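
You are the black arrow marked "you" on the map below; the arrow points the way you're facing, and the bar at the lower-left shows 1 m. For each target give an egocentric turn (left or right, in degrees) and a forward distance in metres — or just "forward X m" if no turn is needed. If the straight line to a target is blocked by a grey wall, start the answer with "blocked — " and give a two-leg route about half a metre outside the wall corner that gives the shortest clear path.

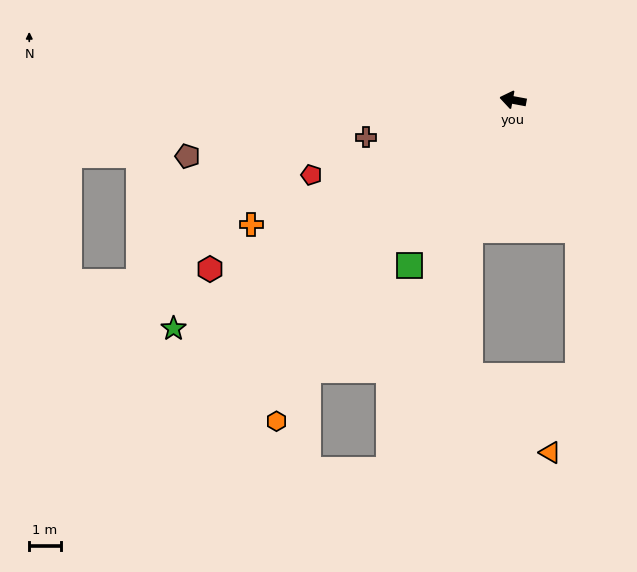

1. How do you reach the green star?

turn left 45°, forward 13.0 m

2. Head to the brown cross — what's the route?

turn left 25°, forward 4.8 m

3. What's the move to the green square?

turn left 68°, forward 6.2 m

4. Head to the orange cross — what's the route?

turn left 36°, forward 9.2 m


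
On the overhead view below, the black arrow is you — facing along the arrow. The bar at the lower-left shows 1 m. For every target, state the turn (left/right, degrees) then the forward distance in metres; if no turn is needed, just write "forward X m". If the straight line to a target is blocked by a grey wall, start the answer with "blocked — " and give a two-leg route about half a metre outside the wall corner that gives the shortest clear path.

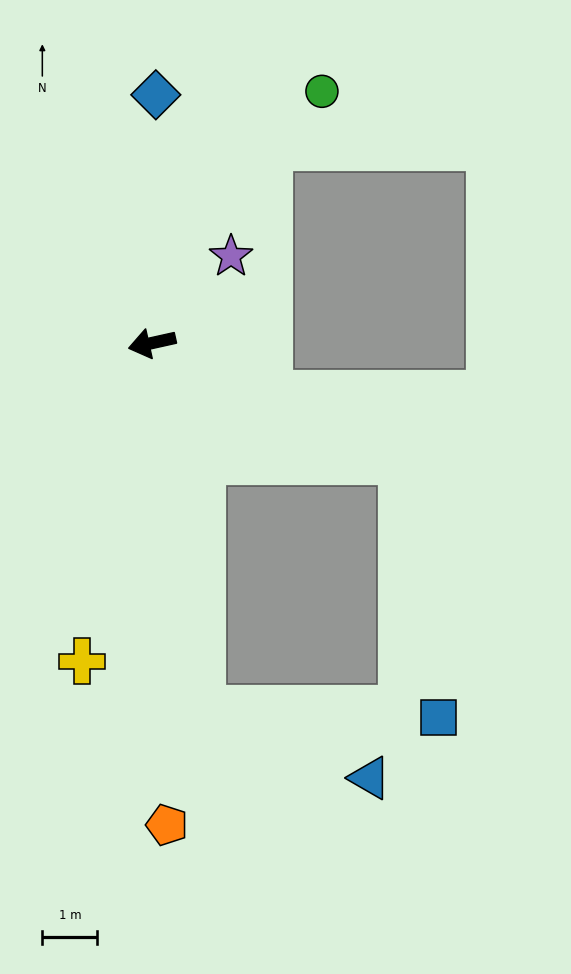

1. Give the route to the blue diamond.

turn right 103°, forward 4.5 m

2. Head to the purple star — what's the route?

turn right 145°, forward 2.1 m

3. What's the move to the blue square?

blocked — turn left 142°, forward 5.0 m, then turn right 56°, forward 4.7 m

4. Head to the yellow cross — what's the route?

turn left 65°, forward 5.9 m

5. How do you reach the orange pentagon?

turn left 79°, forward 8.8 m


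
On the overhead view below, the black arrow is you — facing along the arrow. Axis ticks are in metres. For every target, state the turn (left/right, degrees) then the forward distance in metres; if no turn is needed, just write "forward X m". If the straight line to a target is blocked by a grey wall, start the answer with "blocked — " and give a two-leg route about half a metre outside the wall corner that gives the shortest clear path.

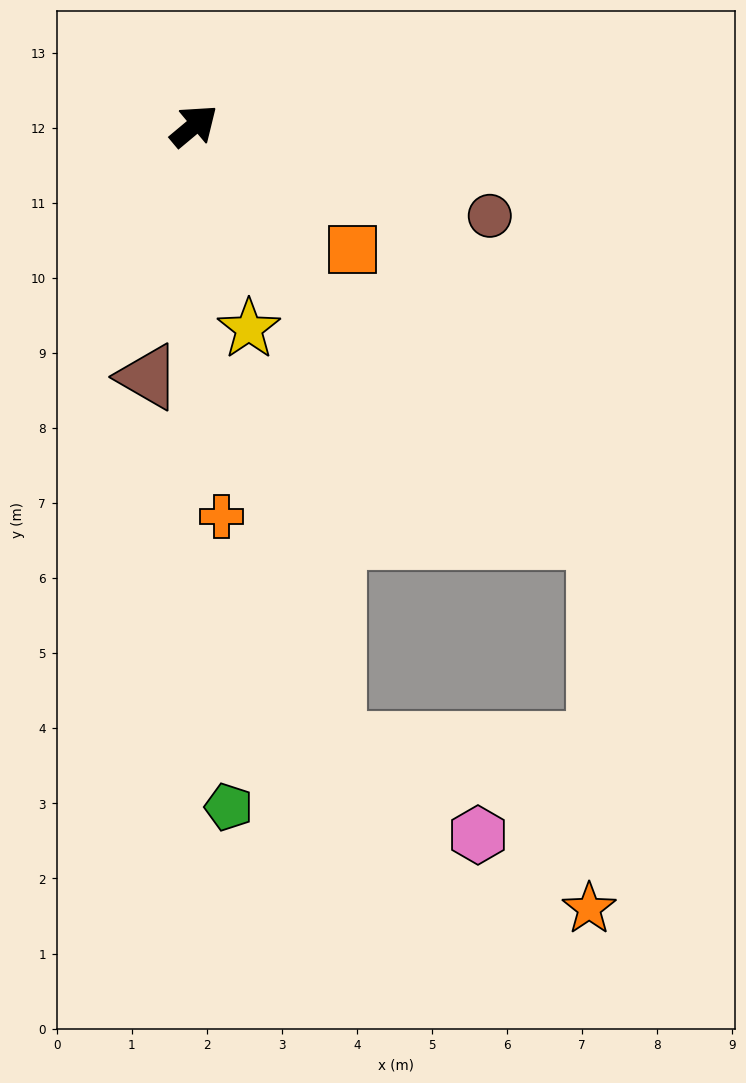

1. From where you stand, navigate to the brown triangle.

turn right 140°, forward 3.4 m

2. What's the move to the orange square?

turn right 78°, forward 2.7 m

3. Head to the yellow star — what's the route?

turn right 115°, forward 2.8 m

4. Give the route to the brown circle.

turn right 57°, forward 4.1 m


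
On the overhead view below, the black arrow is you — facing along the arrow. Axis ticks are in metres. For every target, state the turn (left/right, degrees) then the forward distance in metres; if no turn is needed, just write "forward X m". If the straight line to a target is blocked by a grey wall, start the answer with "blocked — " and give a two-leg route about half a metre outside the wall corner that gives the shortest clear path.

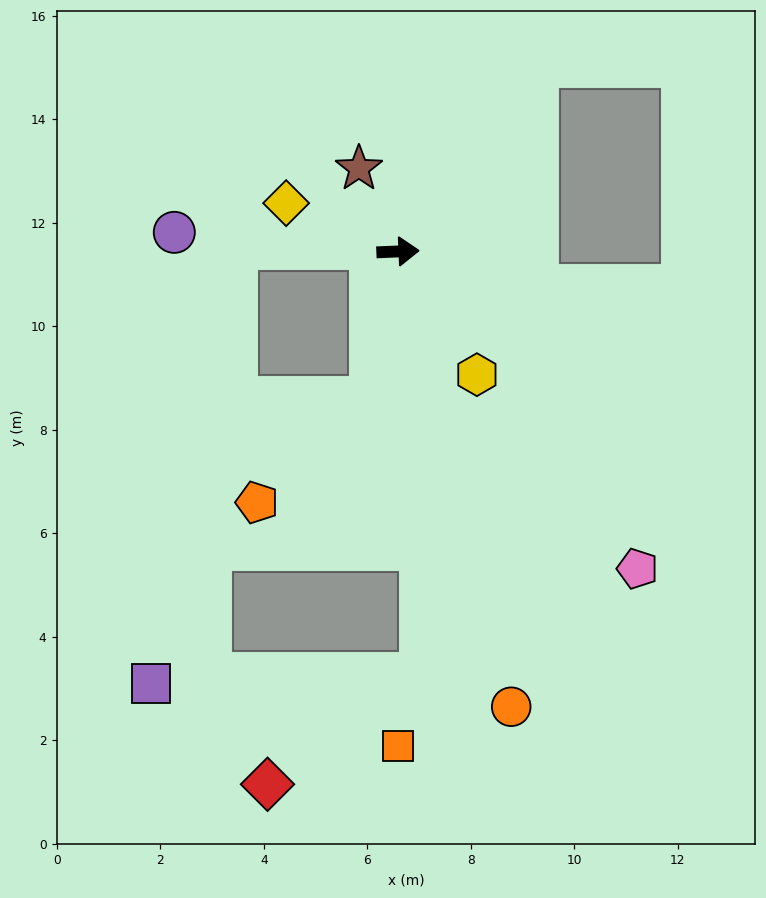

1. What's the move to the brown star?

turn left 113°, forward 1.8 m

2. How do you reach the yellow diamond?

turn left 154°, forward 2.4 m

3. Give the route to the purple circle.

turn left 173°, forward 4.3 m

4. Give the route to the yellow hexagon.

turn right 60°, forward 2.8 m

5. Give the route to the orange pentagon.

blocked — turn right 103°, forward 2.9 m, then turn right 37°, forward 3.0 m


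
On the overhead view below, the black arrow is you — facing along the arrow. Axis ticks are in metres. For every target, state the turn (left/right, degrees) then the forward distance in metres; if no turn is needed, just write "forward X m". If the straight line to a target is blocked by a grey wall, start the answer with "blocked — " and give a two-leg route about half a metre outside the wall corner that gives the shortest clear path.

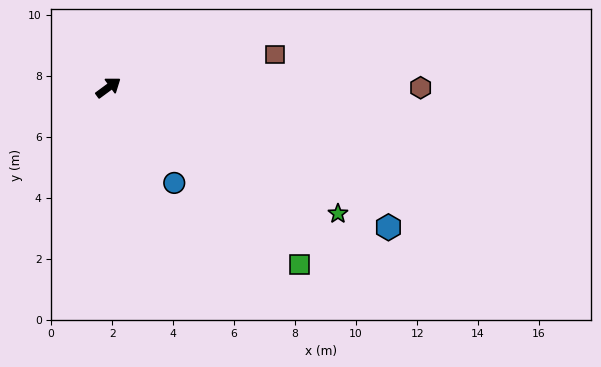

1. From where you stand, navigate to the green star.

turn right 65°, forward 8.6 m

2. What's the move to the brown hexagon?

turn right 36°, forward 10.2 m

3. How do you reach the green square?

turn right 79°, forward 8.5 m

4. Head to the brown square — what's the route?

turn right 25°, forward 5.6 m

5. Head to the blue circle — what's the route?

turn right 92°, forward 3.8 m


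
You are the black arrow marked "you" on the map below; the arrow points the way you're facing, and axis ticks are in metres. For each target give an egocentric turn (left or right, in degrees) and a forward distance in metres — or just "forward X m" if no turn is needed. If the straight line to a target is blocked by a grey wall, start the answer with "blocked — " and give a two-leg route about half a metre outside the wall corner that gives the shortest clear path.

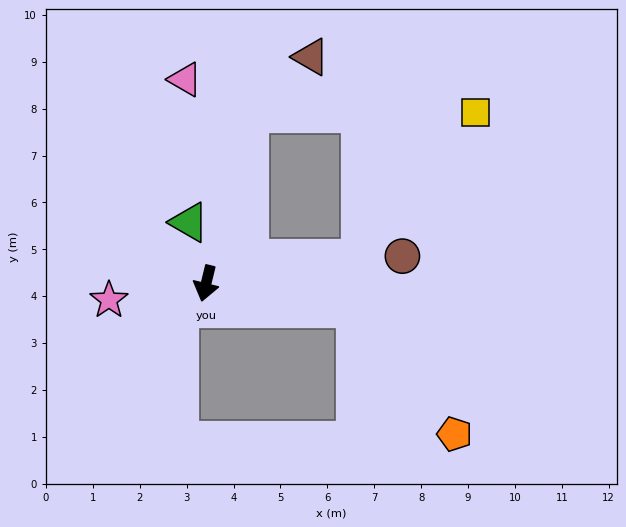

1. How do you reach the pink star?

turn right 67°, forward 2.1 m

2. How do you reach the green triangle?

turn right 151°, forward 1.4 m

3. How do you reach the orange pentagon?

blocked — turn left 94°, forward 3.2 m, then turn right 42°, forward 3.4 m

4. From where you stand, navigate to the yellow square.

blocked — turn left 113°, forward 3.3 m, then turn left 43°, forward 4.0 m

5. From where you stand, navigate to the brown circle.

turn left 112°, forward 4.2 m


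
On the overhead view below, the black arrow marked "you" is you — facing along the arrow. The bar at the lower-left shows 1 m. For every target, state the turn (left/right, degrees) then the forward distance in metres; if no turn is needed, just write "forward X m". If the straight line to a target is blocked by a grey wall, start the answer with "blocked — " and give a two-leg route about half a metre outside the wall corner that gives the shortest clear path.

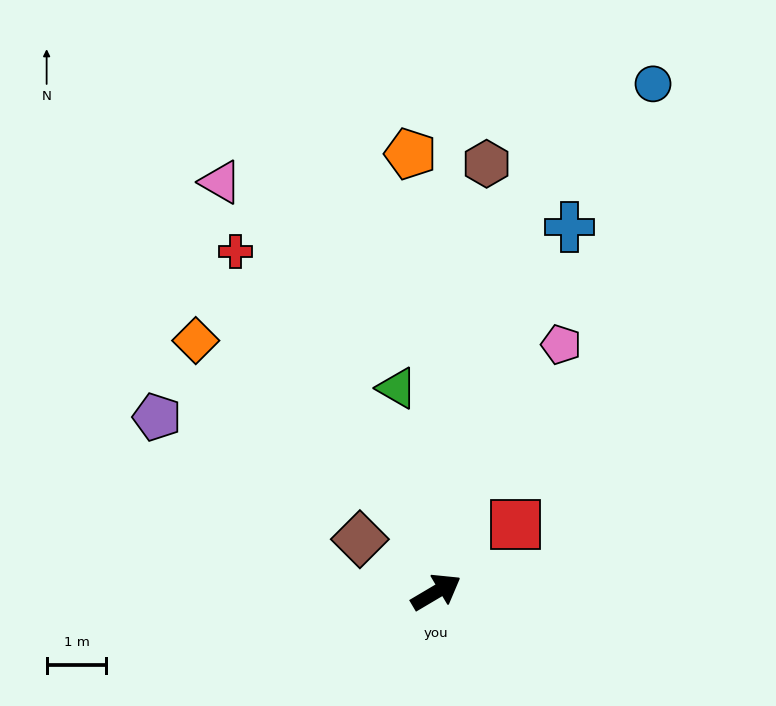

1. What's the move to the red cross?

turn left 90°, forward 6.6 m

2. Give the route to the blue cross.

turn left 39°, forward 6.5 m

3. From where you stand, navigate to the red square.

turn left 10°, forward 1.7 m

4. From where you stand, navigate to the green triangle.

turn left 70°, forward 3.5 m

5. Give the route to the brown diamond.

turn left 115°, forward 1.5 m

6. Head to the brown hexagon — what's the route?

turn left 53°, forward 7.2 m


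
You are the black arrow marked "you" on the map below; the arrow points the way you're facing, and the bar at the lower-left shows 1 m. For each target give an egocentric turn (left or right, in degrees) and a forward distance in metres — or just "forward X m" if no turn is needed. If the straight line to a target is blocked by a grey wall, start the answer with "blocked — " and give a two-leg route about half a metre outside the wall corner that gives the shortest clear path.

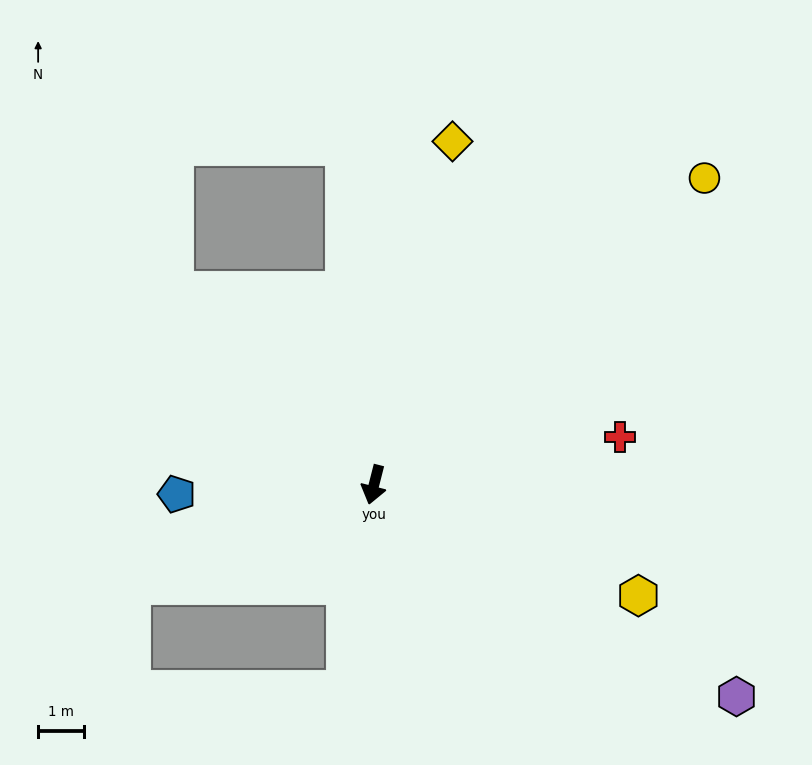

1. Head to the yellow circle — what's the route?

turn left 147°, forward 9.9 m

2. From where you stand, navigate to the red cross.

turn left 115°, forward 5.5 m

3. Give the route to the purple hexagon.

turn left 74°, forward 9.2 m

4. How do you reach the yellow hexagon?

turn left 82°, forward 6.3 m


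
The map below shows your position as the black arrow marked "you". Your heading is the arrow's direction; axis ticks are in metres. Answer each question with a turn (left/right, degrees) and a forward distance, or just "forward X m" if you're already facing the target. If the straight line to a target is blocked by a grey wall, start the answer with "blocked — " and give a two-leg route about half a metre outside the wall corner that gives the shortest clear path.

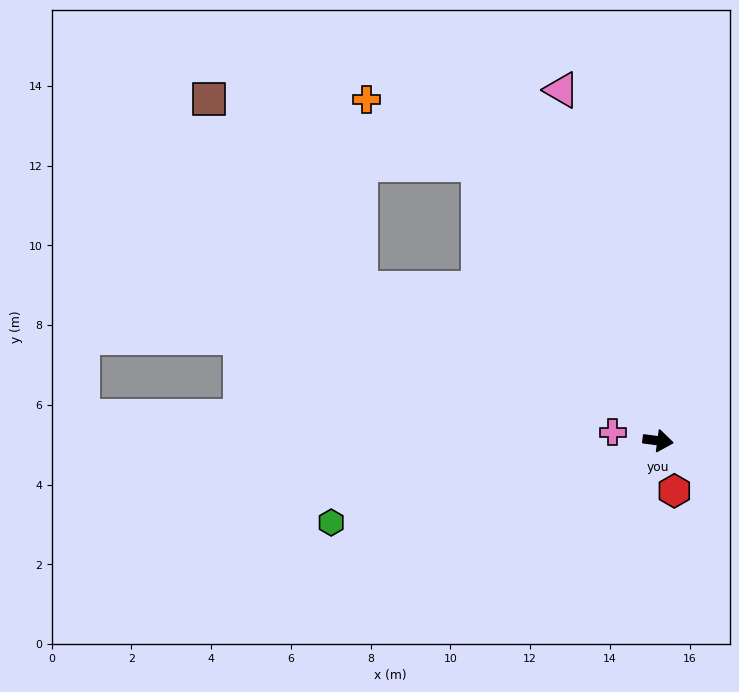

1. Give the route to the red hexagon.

turn right 64°, forward 1.3 m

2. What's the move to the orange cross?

blocked — turn left 131°, forward 8.3 m, then turn left 26°, forward 3.2 m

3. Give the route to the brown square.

blocked — turn left 131°, forward 8.3 m, then turn left 43°, forward 7.0 m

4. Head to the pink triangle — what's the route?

turn left 113°, forward 9.1 m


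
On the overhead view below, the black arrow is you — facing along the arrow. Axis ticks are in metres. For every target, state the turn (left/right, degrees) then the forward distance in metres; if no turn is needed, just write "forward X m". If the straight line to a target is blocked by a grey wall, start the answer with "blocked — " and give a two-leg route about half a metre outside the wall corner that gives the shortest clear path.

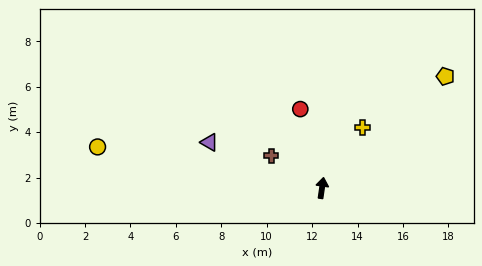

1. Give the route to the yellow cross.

turn right 26°, forward 3.2 m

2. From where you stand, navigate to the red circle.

turn left 24°, forward 3.6 m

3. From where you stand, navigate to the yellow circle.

turn left 88°, forward 10.0 m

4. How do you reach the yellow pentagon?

turn right 40°, forward 7.3 m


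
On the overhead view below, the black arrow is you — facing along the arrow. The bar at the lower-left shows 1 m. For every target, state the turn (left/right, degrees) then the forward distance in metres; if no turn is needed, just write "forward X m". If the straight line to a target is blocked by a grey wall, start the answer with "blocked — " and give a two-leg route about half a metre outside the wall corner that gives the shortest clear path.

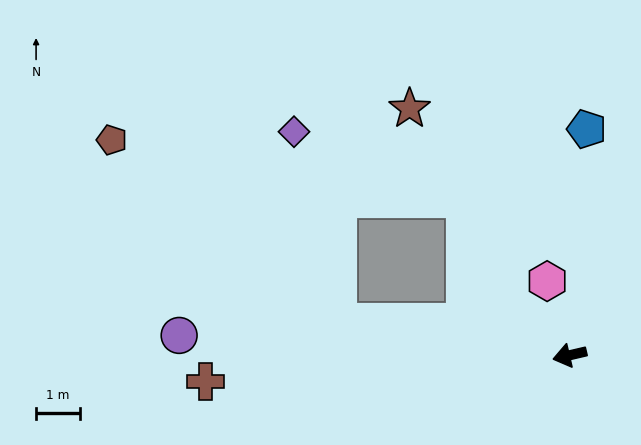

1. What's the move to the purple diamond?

blocked — turn right 21°, forward 5.3 m, then turn right 69°, forward 4.4 m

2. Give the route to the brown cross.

turn right 9°, forward 8.3 m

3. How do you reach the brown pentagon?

blocked — turn right 21°, forward 5.3 m, then turn right 31°, forward 6.6 m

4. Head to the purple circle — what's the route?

turn right 16°, forward 8.9 m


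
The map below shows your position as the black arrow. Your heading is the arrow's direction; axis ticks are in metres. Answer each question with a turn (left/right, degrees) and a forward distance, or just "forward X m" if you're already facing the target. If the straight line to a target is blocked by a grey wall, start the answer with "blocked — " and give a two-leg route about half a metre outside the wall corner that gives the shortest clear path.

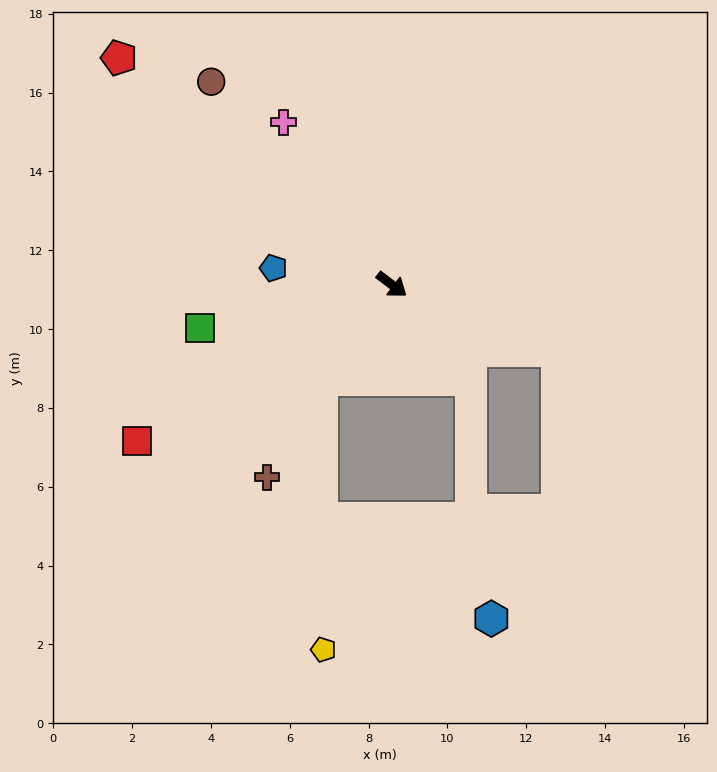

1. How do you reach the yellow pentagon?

blocked — turn right 90°, forward 3.0 m, then turn left 37°, forward 6.9 m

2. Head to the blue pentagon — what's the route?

turn right 151°, forward 3.0 m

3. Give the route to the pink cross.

turn left 161°, forward 5.0 m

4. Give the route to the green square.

turn right 130°, forward 5.0 m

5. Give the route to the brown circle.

turn left 169°, forward 6.9 m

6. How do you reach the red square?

turn right 111°, forward 7.6 m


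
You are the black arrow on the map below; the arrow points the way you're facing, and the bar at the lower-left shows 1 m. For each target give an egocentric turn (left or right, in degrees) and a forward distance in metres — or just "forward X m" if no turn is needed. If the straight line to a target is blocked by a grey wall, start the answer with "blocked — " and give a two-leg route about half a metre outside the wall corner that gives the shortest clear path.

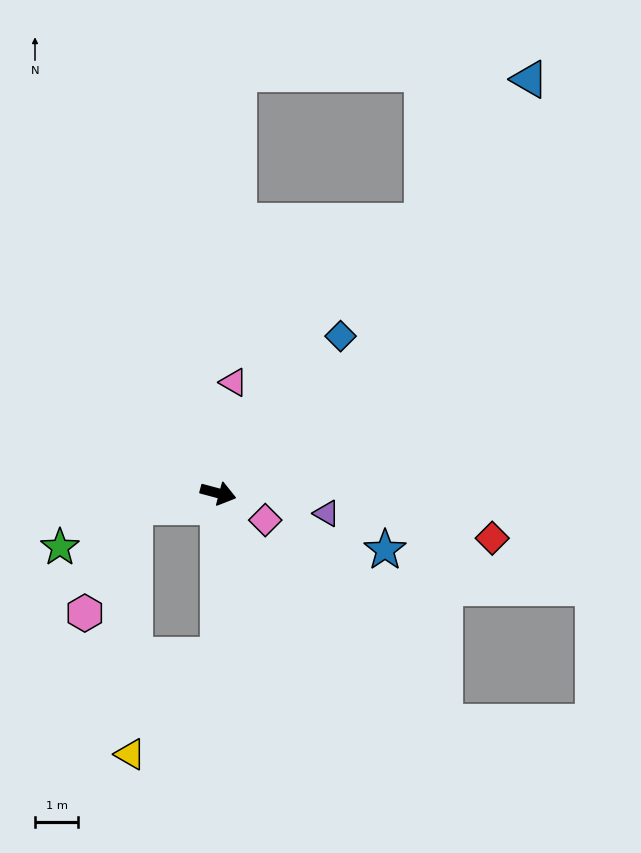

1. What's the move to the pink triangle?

turn left 97°, forward 2.6 m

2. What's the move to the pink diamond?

turn right 15°, forward 1.3 m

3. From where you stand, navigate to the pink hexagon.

blocked — turn right 156°, forward 2.0 m, then turn left 56°, forward 2.7 m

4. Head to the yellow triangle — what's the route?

blocked — turn right 75°, forward 3.8 m, then turn right 42°, forward 3.1 m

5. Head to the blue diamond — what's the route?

turn left 67°, forward 4.6 m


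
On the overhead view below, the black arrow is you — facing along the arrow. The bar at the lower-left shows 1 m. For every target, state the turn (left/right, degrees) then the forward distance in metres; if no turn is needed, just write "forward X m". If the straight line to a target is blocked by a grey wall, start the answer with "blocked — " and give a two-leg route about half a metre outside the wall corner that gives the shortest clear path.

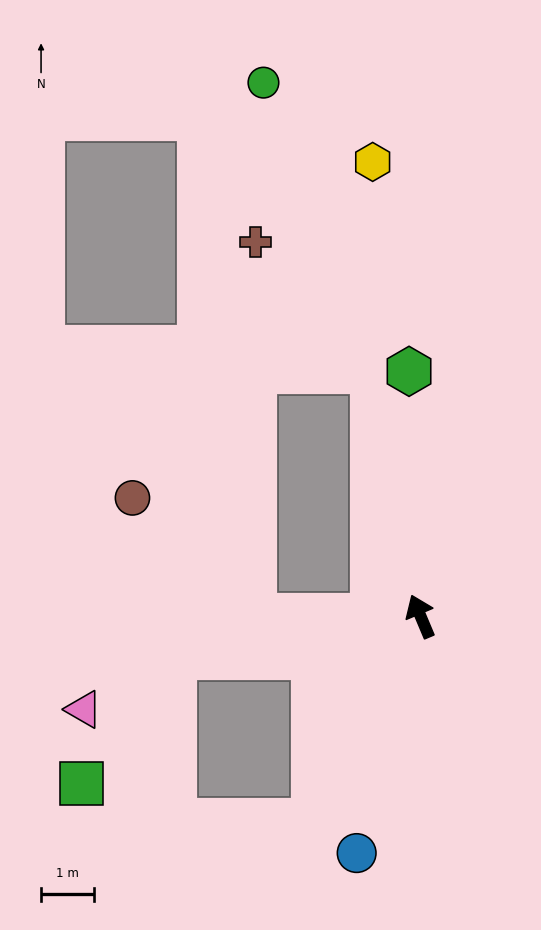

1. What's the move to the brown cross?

blocked — turn right 12°, forward 4.8 m, then turn left 32°, forward 3.3 m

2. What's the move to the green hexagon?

turn right 20°, forward 4.7 m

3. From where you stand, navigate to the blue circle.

turn left 142°, forward 4.7 m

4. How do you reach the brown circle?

blocked — turn left 67°, forward 3.2 m, then turn right 44°, forward 3.2 m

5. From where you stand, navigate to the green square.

blocked — turn left 77°, forward 4.7 m, then turn left 44°, forward 3.0 m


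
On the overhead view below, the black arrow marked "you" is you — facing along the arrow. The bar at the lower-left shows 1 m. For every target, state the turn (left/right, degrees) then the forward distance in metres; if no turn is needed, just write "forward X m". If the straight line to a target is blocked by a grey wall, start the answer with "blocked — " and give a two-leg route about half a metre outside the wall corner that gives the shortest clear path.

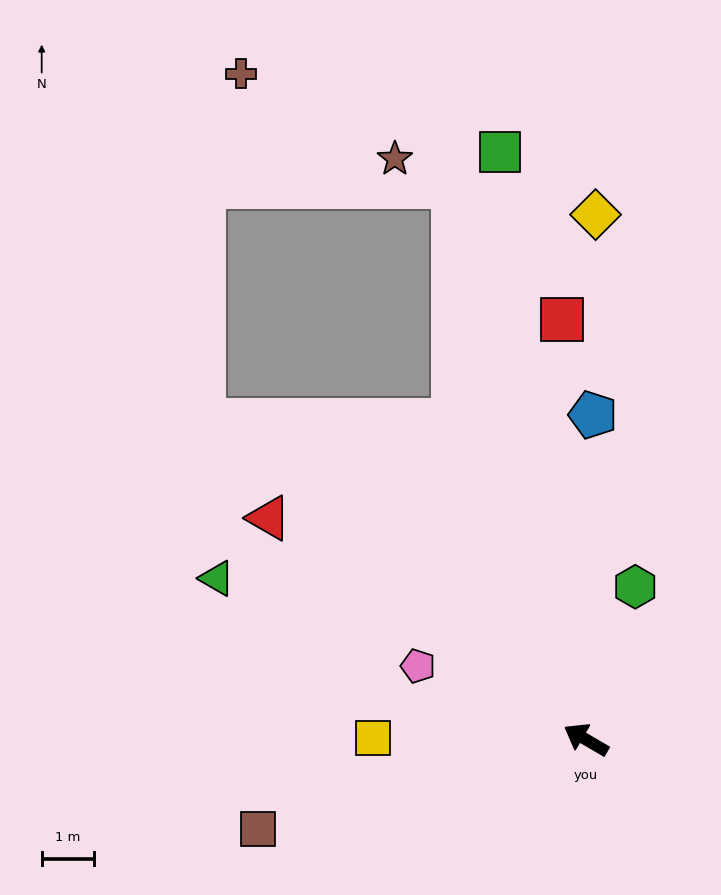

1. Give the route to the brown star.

blocked — turn right 46°, forward 10.9 m, then turn left 51°, forward 1.2 m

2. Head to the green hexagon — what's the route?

turn right 78°, forward 3.1 m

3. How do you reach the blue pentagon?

turn right 61°, forward 6.2 m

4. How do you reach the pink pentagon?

turn left 7°, forward 3.5 m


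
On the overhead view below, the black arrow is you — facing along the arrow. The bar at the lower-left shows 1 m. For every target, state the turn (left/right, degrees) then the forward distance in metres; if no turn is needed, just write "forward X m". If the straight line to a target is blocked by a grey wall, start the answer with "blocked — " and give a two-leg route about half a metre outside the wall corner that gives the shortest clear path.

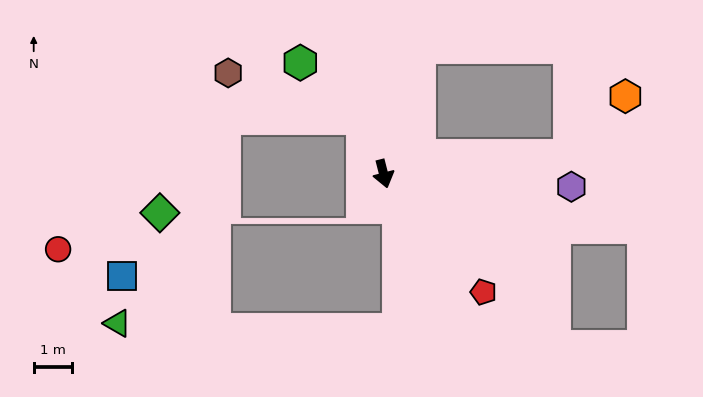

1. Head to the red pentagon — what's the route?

turn left 26°, forward 4.0 m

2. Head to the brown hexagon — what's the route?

blocked — turn right 174°, forward 1.5 m, then turn left 51°, forward 3.7 m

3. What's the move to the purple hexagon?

turn left 72°, forward 4.9 m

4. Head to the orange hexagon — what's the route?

blocked — turn left 81°, forward 4.9 m, then turn left 41°, forward 2.1 m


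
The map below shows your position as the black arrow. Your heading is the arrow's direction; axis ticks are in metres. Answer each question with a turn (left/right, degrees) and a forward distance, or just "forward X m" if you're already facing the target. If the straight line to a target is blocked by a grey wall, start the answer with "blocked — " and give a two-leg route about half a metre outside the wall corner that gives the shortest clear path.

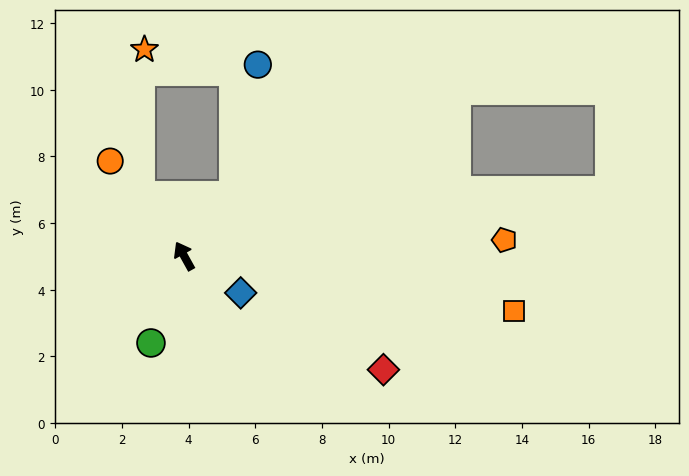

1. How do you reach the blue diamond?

turn right 152°, forward 2.0 m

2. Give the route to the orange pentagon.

turn right 116°, forward 9.6 m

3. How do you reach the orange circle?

turn left 9°, forward 3.6 m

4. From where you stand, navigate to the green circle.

turn left 130°, forward 2.8 m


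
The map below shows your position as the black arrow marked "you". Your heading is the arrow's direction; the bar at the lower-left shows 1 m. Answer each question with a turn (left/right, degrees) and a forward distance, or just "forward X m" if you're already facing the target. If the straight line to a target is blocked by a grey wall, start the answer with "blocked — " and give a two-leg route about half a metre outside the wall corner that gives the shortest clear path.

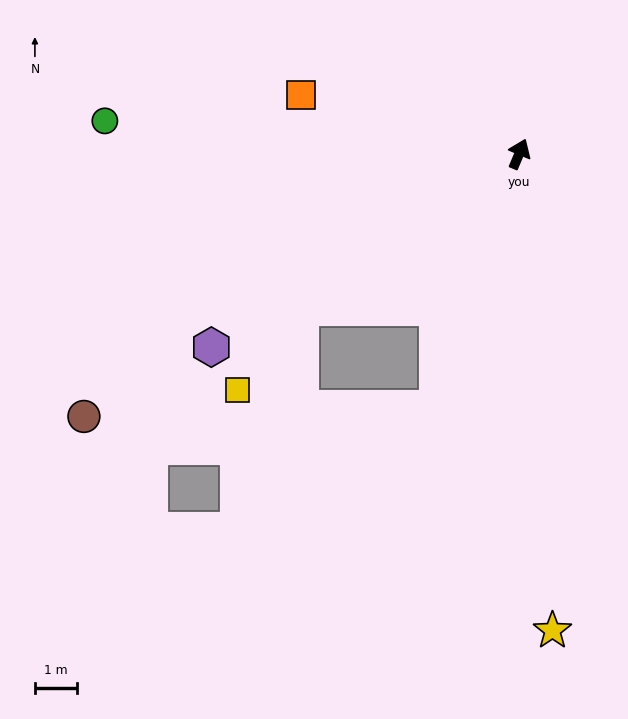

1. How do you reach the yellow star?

turn right 153°, forward 11.4 m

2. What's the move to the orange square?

turn left 98°, forward 5.4 m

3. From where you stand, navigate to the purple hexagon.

turn left 145°, forward 8.7 m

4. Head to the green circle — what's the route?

turn left 108°, forward 9.9 m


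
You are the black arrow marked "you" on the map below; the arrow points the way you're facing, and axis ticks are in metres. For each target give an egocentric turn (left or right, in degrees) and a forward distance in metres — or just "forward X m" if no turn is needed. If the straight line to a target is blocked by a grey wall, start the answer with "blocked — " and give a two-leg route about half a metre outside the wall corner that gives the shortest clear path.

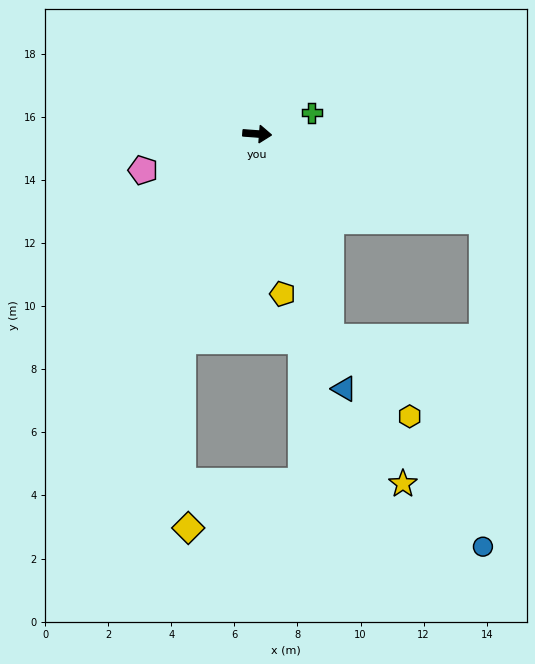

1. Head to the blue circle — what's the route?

blocked — turn right 66°, forward 6.8 m, then turn left 16°, forward 8.2 m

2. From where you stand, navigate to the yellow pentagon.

turn right 77°, forward 5.1 m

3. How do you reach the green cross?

turn left 26°, forward 1.9 m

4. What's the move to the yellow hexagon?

blocked — turn right 66°, forward 6.8 m, then turn left 25°, forward 3.5 m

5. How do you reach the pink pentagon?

turn right 158°, forward 3.8 m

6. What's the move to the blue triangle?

turn right 67°, forward 8.5 m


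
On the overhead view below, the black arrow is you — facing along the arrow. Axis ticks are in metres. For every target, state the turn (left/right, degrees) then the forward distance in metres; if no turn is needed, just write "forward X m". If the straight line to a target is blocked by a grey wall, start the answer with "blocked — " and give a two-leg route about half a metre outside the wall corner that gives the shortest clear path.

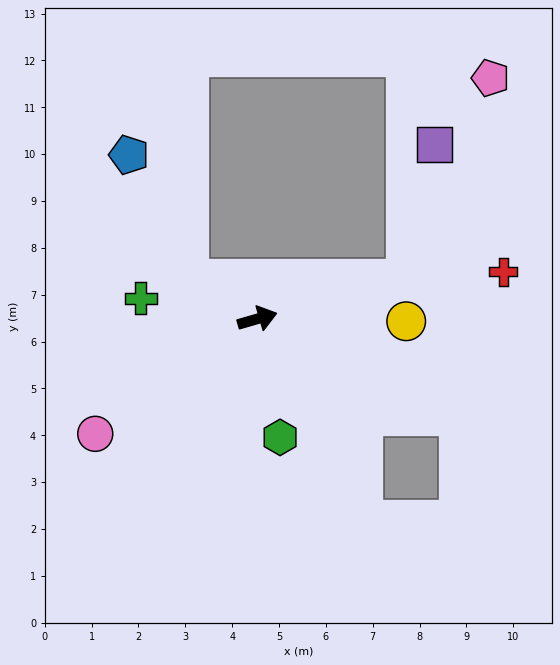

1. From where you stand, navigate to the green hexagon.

turn right 95°, forward 2.6 m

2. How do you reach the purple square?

blocked — forward 3.3 m, then turn left 62°, forward 2.9 m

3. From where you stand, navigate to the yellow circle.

turn right 17°, forward 3.2 m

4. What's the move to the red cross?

turn right 5°, forward 5.3 m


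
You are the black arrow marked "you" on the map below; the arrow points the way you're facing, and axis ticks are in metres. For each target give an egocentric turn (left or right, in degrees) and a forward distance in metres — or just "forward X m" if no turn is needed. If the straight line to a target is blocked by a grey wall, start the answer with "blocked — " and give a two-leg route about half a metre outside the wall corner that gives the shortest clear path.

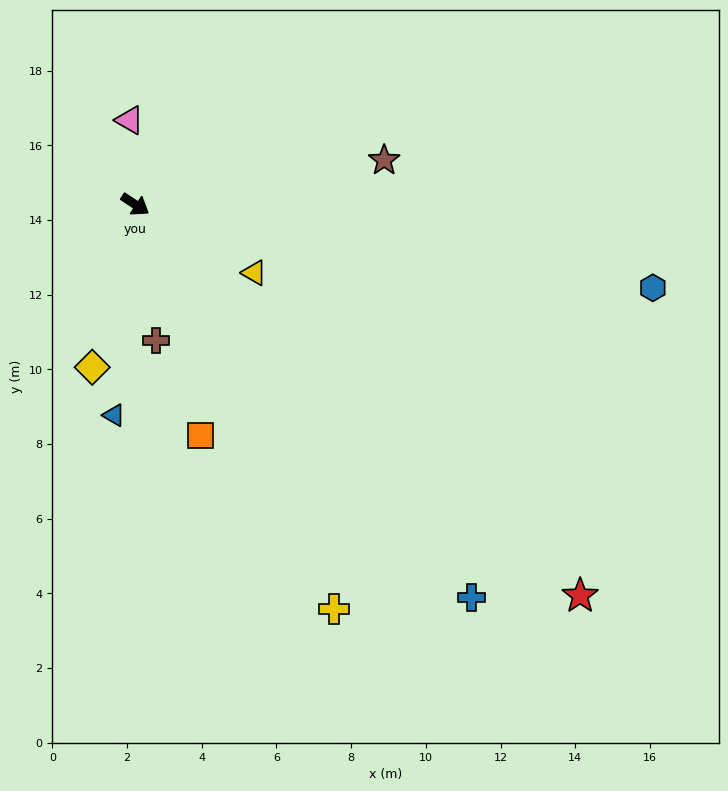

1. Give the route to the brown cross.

turn right 48°, forward 3.7 m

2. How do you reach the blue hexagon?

turn left 24°, forward 14.0 m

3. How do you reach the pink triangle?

turn left 127°, forward 2.3 m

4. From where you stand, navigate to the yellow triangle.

turn left 4°, forward 3.7 m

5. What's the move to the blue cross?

turn right 16°, forward 13.8 m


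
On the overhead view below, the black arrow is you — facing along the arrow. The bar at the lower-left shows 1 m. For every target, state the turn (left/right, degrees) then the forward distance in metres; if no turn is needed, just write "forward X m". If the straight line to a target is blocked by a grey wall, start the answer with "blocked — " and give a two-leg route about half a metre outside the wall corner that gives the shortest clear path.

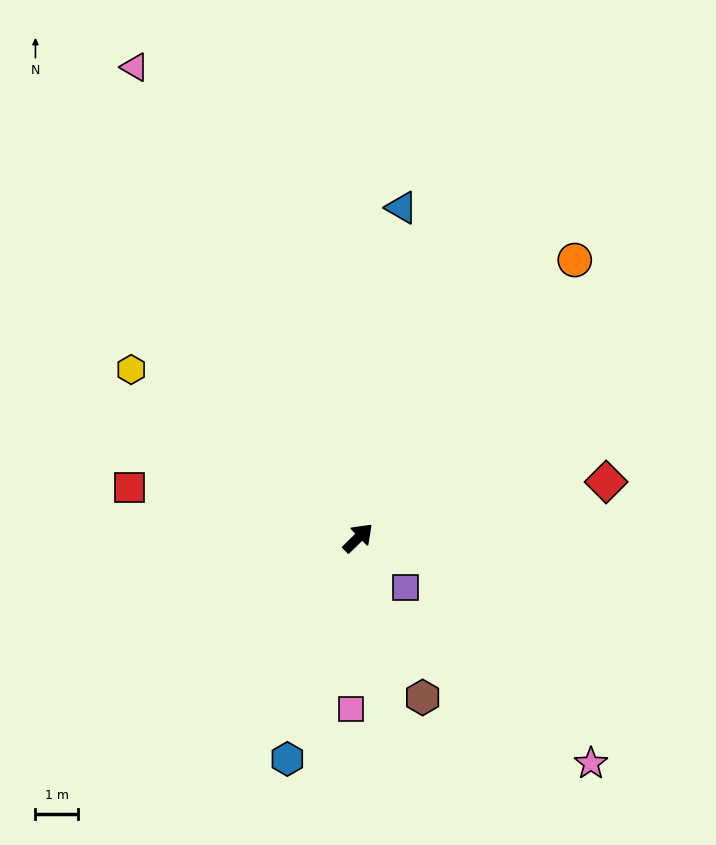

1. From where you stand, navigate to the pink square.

turn right 137°, forward 4.0 m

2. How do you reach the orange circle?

turn left 8°, forward 8.3 m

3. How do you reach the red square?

turn left 123°, forward 5.5 m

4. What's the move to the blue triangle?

turn left 38°, forward 7.8 m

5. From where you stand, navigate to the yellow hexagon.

turn left 99°, forward 6.7 m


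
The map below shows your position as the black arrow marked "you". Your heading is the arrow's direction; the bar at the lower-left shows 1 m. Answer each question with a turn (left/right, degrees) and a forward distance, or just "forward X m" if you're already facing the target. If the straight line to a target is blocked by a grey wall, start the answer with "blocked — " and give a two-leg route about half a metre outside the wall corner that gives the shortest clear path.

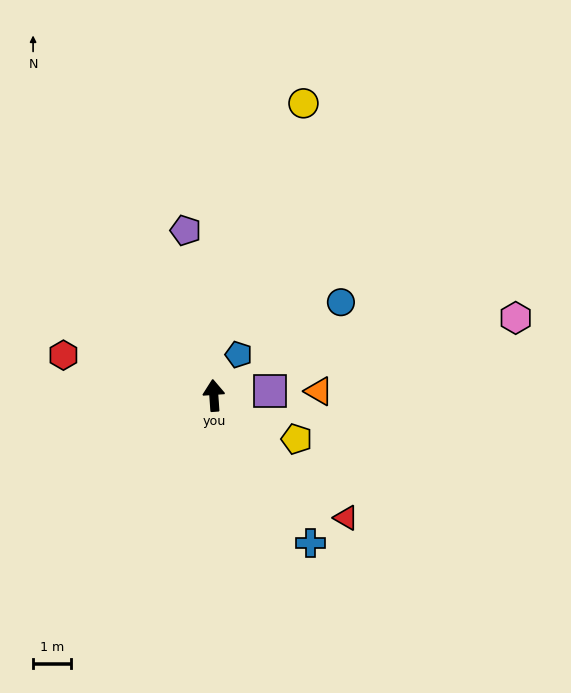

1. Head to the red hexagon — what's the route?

turn left 71°, forward 4.1 m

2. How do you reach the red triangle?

turn right 137°, forward 4.7 m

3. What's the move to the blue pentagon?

turn right 35°, forward 1.2 m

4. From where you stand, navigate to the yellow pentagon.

turn right 122°, forward 2.4 m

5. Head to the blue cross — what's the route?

turn right 151°, forward 4.6 m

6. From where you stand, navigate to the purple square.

turn right 90°, forward 1.5 m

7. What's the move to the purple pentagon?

turn left 6°, forward 4.4 m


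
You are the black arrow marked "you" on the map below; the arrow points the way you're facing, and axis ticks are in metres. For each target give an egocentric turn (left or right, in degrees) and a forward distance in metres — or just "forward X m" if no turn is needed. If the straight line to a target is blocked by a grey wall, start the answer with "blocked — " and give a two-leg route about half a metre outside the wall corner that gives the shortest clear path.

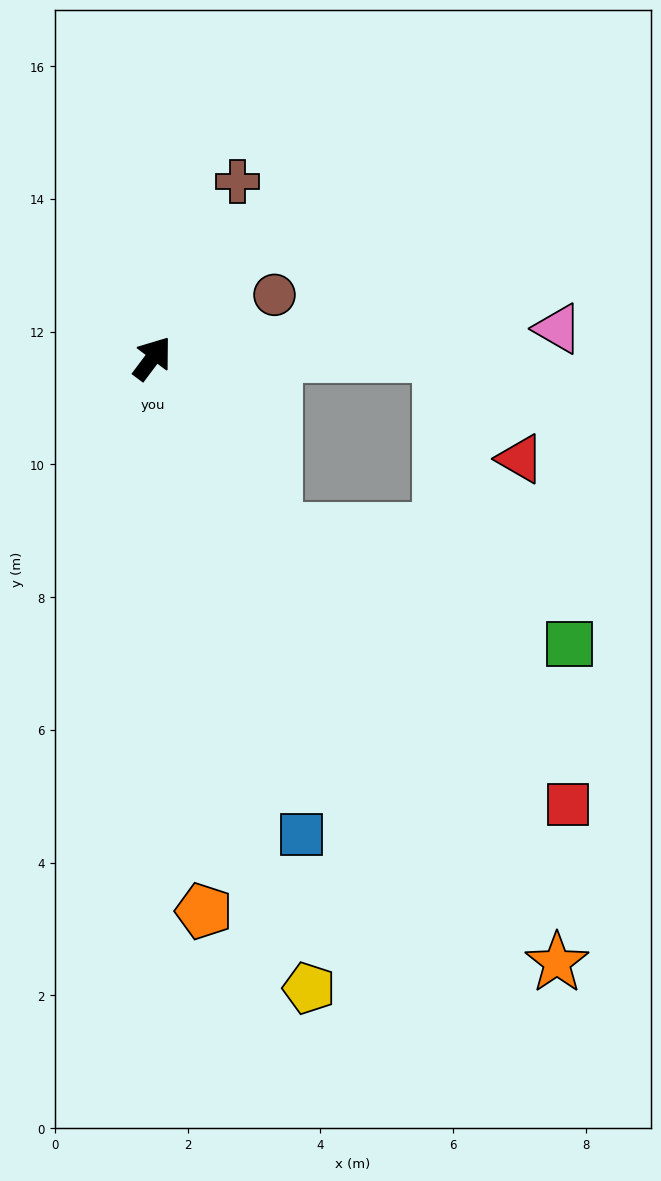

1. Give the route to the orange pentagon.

turn right 138°, forward 8.4 m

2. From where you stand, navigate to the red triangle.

blocked — turn right 52°, forward 4.3 m, then turn right 54°, forward 2.0 m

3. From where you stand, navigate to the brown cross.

turn left 11°, forward 3.0 m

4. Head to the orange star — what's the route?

turn right 109°, forward 11.0 m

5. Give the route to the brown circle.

turn right 26°, forward 2.1 m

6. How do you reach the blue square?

turn right 126°, forward 7.5 m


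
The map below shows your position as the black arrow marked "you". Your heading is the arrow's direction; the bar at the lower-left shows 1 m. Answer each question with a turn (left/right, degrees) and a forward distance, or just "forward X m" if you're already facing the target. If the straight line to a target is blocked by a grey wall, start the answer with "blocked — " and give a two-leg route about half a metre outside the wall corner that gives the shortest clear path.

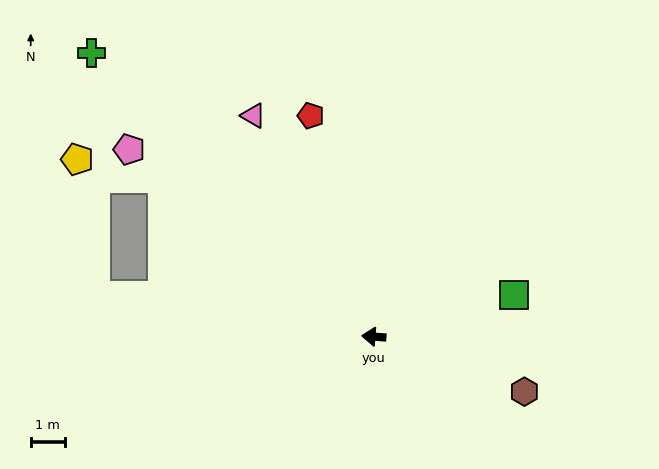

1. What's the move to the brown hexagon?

turn left 164°, forward 4.7 m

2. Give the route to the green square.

turn right 159°, forward 4.3 m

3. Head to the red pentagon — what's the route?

turn right 70°, forward 6.8 m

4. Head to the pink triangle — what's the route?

turn right 57°, forward 7.4 m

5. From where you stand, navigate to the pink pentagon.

turn right 33°, forward 9.1 m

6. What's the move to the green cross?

turn right 41°, forward 11.8 m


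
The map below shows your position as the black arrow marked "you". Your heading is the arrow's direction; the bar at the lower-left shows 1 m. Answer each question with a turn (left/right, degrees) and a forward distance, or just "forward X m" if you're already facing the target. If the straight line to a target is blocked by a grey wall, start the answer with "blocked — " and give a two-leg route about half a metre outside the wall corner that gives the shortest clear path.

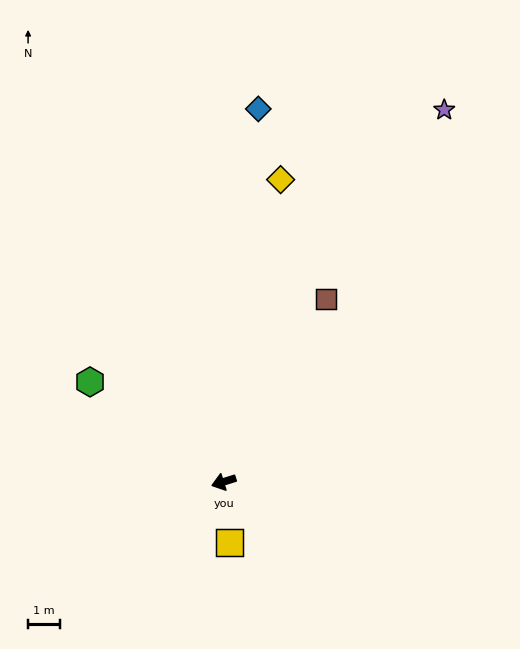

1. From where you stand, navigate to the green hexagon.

turn right 54°, forward 5.2 m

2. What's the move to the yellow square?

turn left 78°, forward 1.9 m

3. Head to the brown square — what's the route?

turn right 137°, forward 6.6 m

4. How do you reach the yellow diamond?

turn right 118°, forward 9.6 m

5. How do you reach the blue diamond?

turn right 113°, forward 11.8 m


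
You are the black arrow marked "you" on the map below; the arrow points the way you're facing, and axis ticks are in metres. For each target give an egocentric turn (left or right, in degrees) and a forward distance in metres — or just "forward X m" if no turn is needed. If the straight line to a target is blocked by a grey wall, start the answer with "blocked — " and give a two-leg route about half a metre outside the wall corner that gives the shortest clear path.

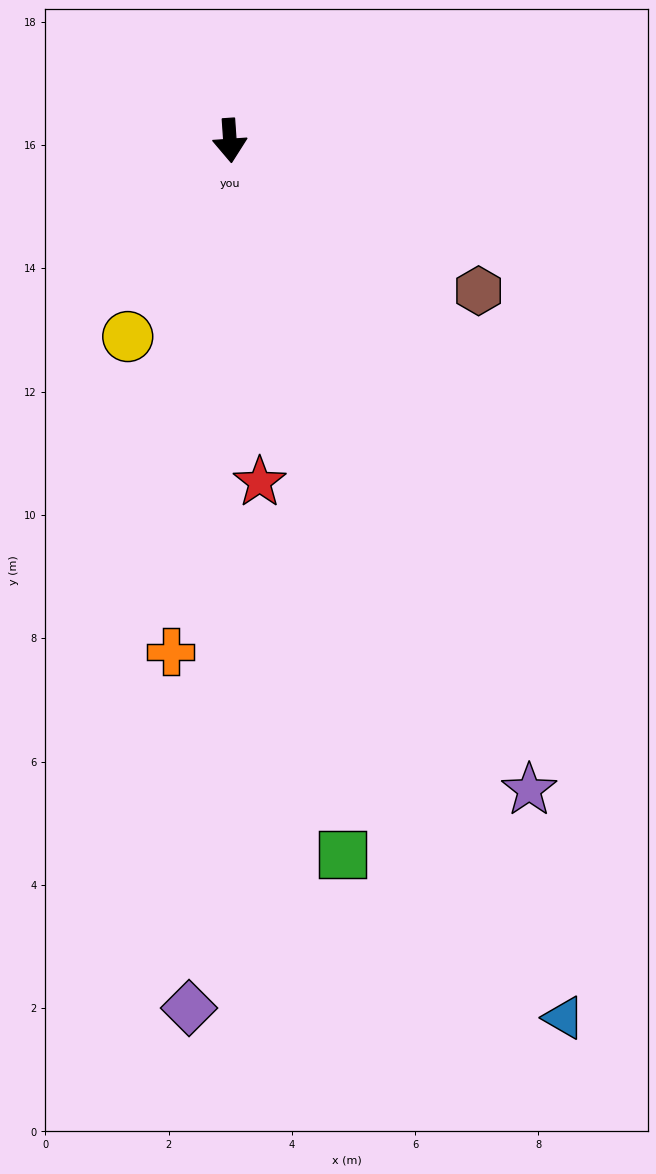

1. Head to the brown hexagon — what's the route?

turn left 55°, forward 4.7 m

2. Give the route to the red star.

forward 5.6 m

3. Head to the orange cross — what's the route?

turn right 11°, forward 8.4 m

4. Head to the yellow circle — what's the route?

turn right 31°, forward 3.6 m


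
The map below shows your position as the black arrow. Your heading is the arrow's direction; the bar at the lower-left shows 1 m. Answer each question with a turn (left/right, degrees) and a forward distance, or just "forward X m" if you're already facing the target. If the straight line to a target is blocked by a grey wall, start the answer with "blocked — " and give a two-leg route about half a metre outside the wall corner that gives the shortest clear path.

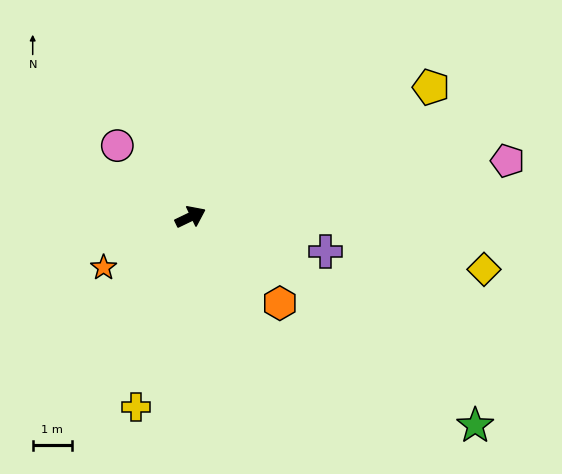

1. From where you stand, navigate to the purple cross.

turn right 40°, forward 3.5 m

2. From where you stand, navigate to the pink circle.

turn left 110°, forward 2.6 m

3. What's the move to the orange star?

turn right 175°, forward 2.6 m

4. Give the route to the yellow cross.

turn right 132°, forward 5.0 m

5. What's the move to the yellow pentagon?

turn left 3°, forward 6.9 m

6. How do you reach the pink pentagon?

turn right 16°, forward 8.2 m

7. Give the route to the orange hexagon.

turn right 70°, forward 3.2 m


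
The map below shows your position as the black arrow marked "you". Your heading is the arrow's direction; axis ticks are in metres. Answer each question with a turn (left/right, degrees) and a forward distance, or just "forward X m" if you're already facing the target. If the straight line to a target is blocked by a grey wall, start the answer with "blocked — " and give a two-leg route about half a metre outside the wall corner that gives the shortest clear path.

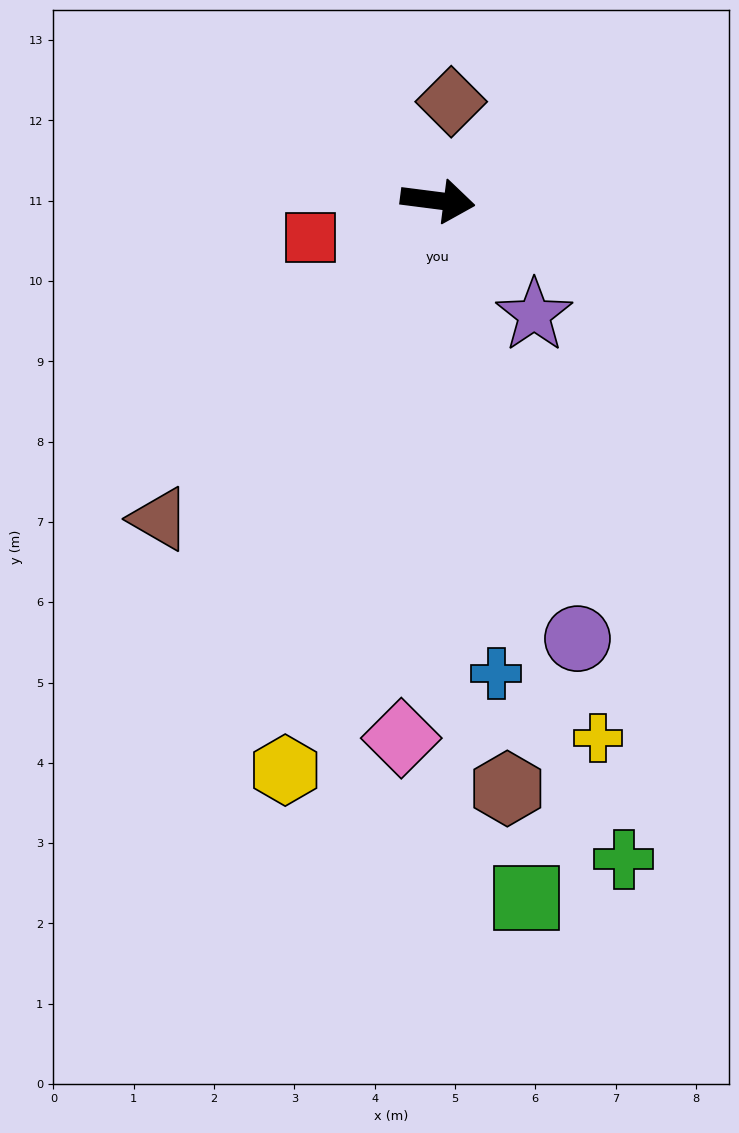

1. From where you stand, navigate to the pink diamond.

turn right 87°, forward 6.7 m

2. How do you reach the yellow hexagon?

turn right 98°, forward 7.3 m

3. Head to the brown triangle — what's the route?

turn right 124°, forward 5.3 m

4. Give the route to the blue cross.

turn right 76°, forward 5.9 m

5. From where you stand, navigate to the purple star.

turn right 43°, forward 1.9 m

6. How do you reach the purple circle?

turn right 65°, forward 5.7 m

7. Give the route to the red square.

turn right 157°, forward 1.7 m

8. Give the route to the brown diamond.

turn left 90°, forward 1.2 m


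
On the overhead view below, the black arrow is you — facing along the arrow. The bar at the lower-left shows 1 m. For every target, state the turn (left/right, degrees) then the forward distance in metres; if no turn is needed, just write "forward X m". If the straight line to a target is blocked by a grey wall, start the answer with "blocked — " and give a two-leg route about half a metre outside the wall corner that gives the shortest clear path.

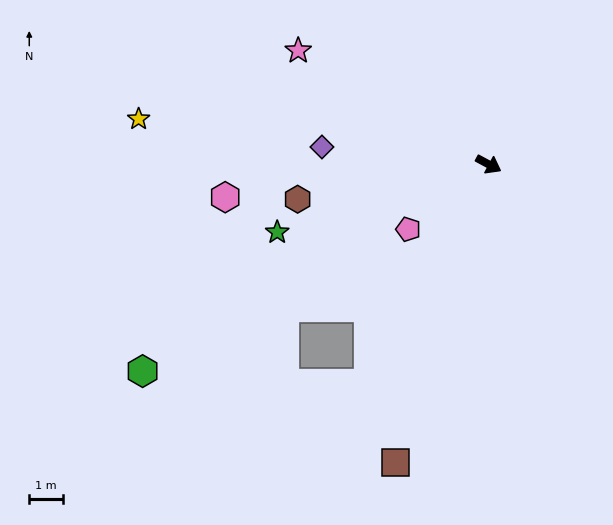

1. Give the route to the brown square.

turn right 79°, forward 9.3 m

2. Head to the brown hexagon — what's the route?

turn right 141°, forward 5.8 m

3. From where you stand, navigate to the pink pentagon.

turn right 113°, forward 3.1 m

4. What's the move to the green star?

turn right 134°, forward 6.6 m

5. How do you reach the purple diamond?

turn right 158°, forward 5.0 m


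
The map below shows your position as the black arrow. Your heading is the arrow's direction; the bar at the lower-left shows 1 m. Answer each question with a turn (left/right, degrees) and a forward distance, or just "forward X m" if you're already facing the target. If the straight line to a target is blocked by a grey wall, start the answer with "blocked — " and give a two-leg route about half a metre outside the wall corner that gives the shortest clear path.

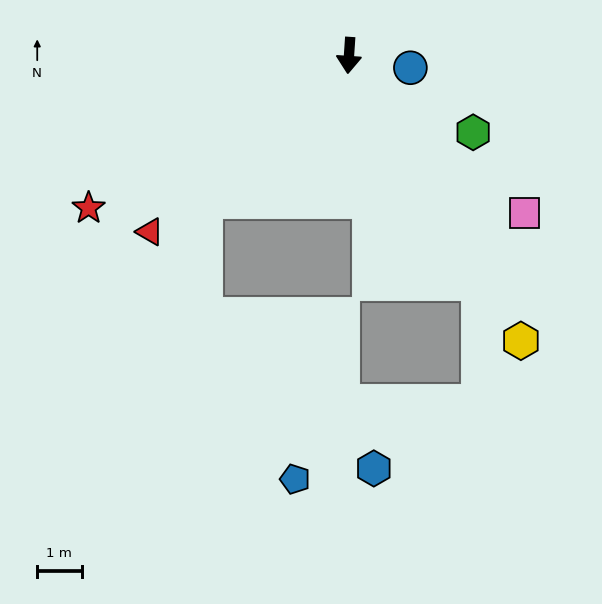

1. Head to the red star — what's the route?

turn right 56°, forward 6.8 m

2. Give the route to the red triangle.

turn right 45°, forward 6.0 m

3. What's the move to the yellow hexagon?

turn left 35°, forward 7.5 m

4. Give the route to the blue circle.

turn left 83°, forward 1.4 m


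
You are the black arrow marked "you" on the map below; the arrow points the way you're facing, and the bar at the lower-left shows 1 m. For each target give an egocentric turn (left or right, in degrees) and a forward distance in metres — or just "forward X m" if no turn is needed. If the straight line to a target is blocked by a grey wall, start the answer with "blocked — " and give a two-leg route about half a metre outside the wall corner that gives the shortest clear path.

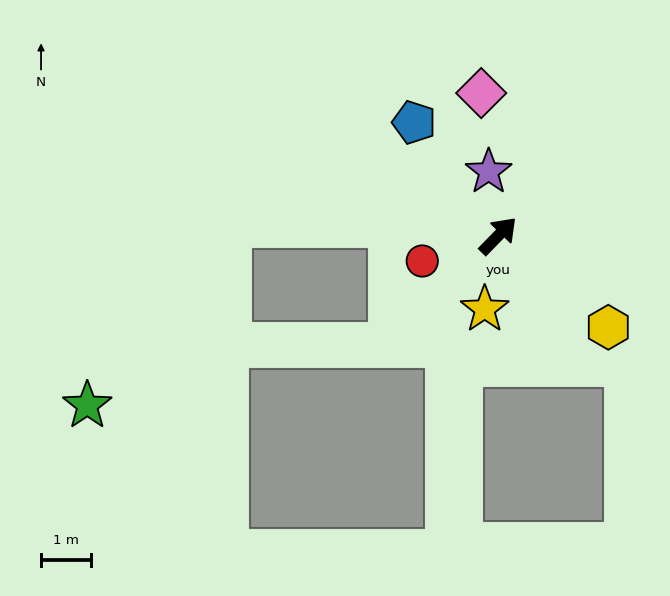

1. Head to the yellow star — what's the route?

turn right 146°, forward 1.5 m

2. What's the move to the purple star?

turn left 53°, forward 1.3 m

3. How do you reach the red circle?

turn left 153°, forward 1.6 m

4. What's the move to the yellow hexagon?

turn right 85°, forward 2.8 m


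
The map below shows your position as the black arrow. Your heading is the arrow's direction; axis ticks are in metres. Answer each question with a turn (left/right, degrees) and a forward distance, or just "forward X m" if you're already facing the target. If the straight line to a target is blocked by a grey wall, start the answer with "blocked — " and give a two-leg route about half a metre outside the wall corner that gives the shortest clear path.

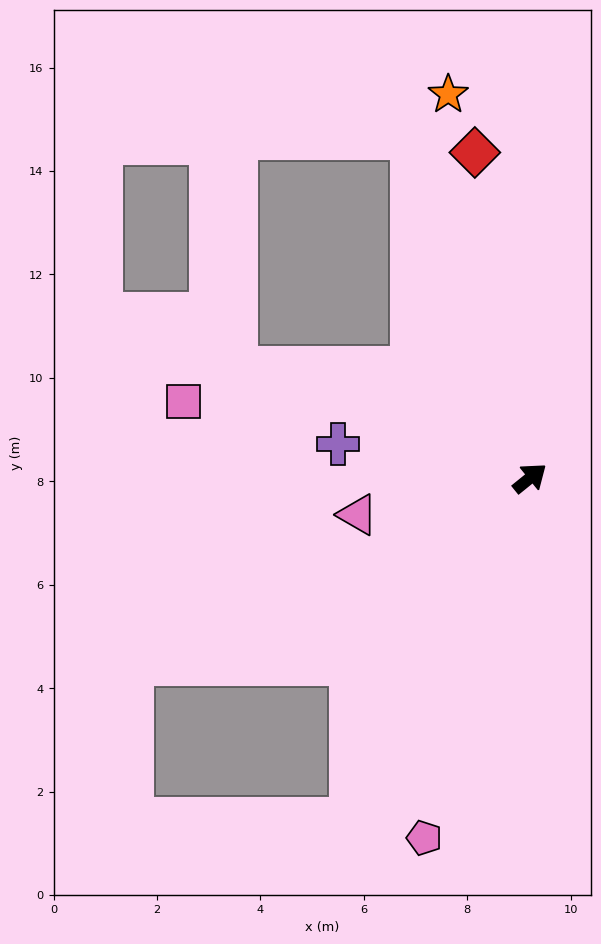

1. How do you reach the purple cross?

turn left 131°, forward 3.8 m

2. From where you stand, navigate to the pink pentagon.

turn right 145°, forward 7.3 m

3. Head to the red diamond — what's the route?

turn left 61°, forward 6.4 m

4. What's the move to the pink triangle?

turn left 153°, forward 3.4 m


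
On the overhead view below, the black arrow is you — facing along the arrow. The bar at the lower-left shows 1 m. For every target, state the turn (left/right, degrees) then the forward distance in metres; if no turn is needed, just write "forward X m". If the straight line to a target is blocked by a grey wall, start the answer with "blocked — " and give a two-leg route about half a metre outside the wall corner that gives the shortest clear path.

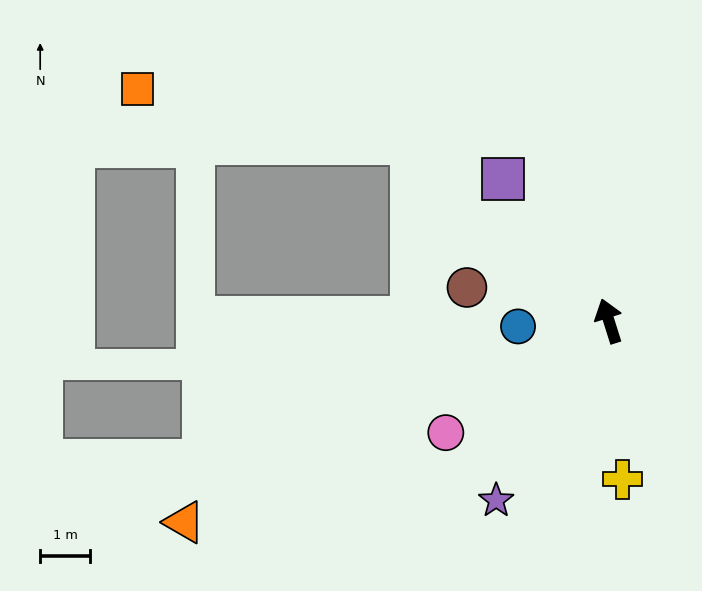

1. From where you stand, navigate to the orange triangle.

turn left 98°, forward 9.4 m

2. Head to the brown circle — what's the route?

turn left 59°, forward 2.9 m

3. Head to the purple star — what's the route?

turn left 130°, forward 4.2 m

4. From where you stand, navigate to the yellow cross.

turn left 167°, forward 3.2 m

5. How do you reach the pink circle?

turn left 107°, forward 4.0 m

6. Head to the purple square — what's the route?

turn left 19°, forward 3.5 m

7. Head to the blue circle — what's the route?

turn left 76°, forward 1.8 m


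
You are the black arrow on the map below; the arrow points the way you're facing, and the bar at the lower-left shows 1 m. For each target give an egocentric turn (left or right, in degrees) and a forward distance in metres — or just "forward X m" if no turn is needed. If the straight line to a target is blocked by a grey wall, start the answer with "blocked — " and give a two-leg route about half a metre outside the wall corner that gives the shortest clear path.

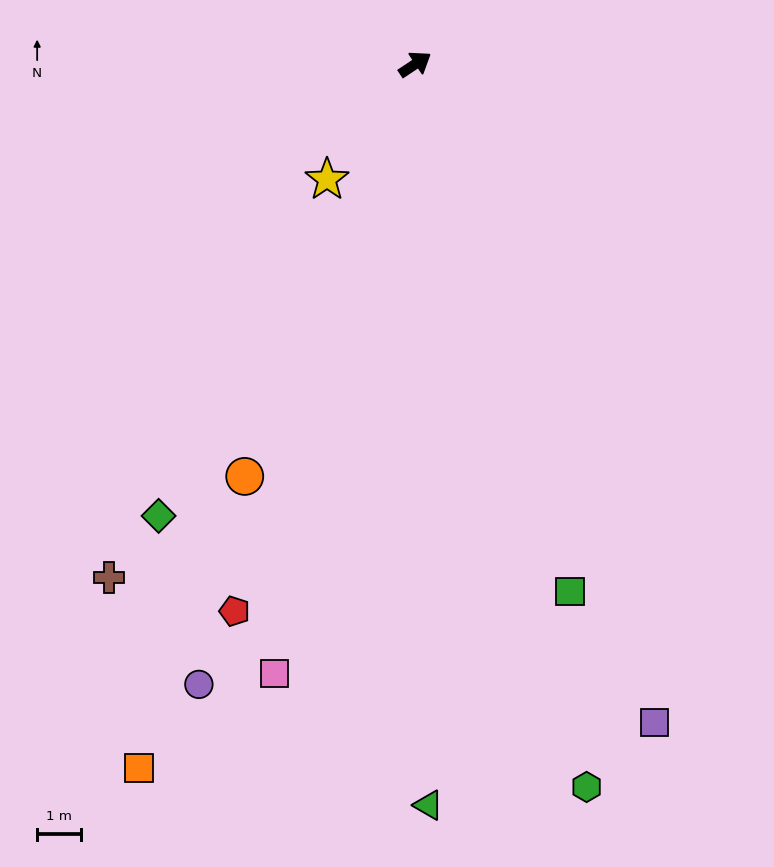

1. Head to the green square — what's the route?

turn right 107°, forward 12.5 m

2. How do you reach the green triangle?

turn right 123°, forward 16.8 m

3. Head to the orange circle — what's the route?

turn right 146°, forward 10.1 m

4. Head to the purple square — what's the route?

turn right 104°, forward 15.9 m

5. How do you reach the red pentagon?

turn right 142°, forward 13.1 m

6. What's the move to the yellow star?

turn right 161°, forward 3.3 m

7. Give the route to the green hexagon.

turn right 110°, forward 16.9 m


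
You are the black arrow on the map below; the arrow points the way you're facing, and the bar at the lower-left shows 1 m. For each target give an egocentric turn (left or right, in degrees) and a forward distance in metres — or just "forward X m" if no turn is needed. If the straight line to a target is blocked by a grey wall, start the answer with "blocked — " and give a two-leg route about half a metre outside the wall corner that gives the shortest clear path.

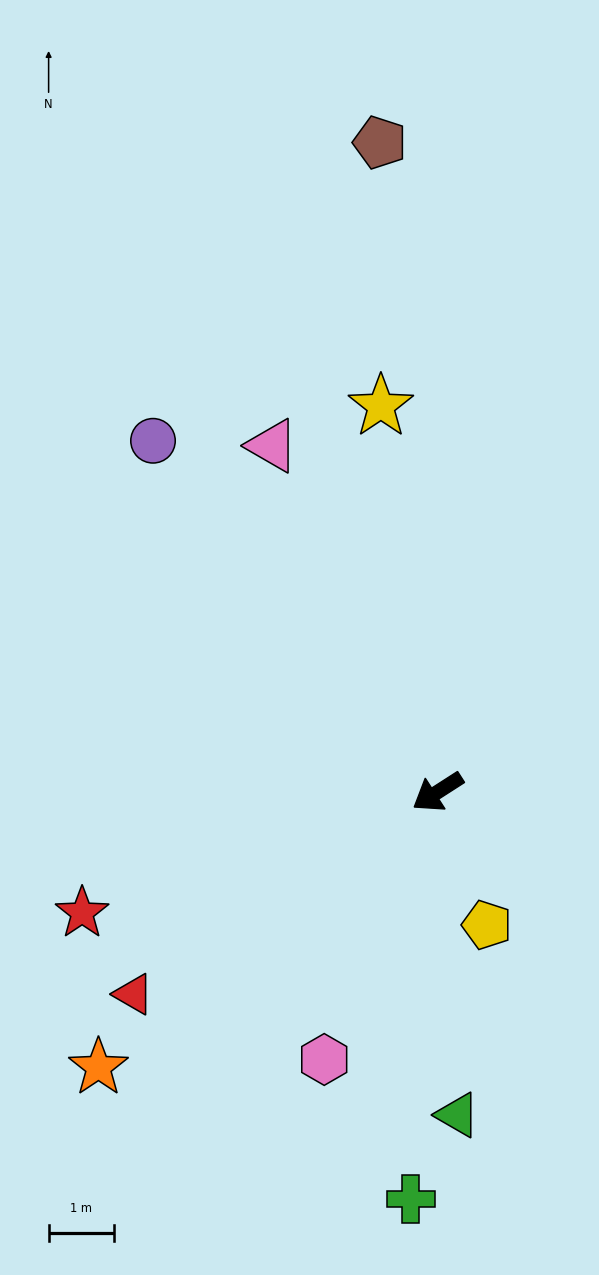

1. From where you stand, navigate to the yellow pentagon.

turn left 78°, forward 2.2 m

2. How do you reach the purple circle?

turn right 84°, forward 6.9 m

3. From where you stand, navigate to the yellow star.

turn right 114°, forward 5.9 m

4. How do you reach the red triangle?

forward 5.6 m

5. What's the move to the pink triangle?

turn right 97°, forward 5.8 m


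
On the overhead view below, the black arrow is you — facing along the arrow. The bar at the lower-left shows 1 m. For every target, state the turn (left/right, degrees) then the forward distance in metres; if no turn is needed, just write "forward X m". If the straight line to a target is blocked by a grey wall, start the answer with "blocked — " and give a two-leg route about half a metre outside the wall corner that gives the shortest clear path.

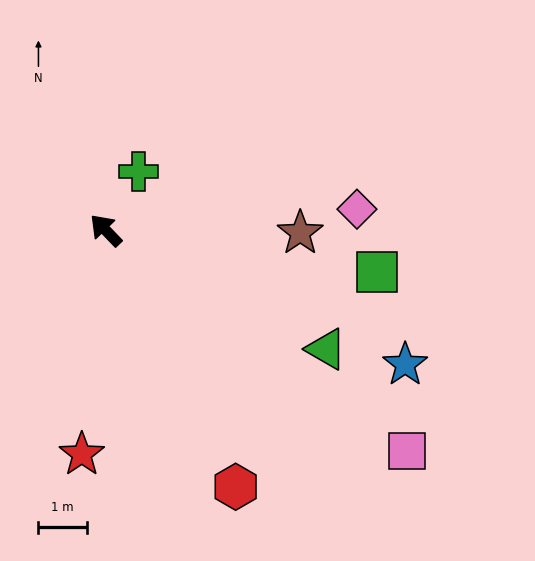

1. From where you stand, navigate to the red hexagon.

turn left 163°, forward 5.9 m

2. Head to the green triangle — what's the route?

turn right 162°, forward 5.2 m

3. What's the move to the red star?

turn left 130°, forward 4.6 m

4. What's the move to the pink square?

turn right 170°, forward 7.7 m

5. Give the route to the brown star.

turn right 135°, forward 4.0 m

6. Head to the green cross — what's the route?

turn right 73°, forward 1.4 m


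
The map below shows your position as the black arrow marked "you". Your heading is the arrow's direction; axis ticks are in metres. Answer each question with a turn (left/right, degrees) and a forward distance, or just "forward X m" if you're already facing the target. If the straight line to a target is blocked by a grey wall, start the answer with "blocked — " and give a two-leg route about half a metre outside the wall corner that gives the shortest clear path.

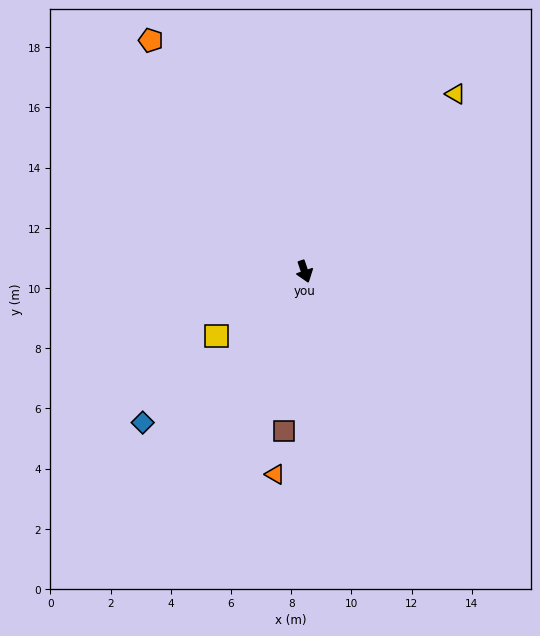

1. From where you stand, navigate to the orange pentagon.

turn right 165°, forward 9.2 m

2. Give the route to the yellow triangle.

turn left 121°, forward 7.7 m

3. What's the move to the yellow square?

turn right 73°, forward 3.6 m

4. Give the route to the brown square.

turn right 26°, forward 5.3 m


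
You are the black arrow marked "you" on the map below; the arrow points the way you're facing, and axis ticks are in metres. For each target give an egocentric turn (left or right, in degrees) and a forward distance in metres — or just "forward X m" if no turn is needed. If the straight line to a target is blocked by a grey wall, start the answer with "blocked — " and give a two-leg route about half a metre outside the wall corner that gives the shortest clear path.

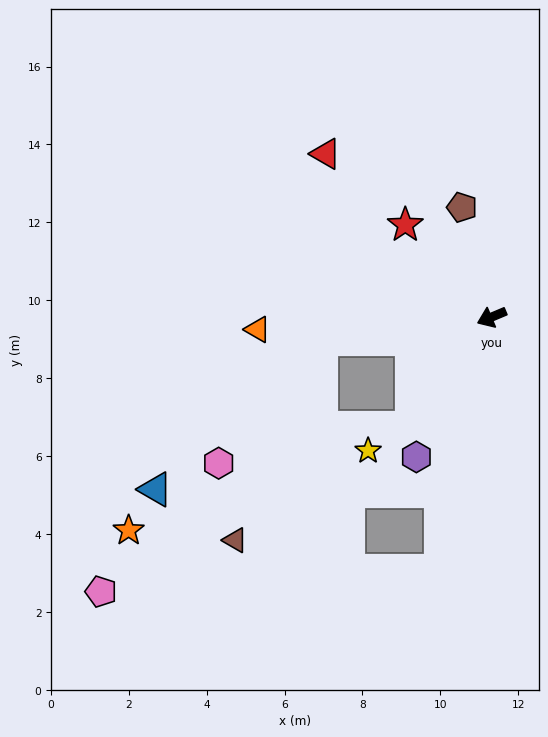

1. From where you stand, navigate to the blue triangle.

blocked — turn right 15°, forward 4.4 m, then turn left 34°, forward 5.7 m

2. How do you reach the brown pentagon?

turn right 98°, forward 2.9 m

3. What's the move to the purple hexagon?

turn left 39°, forward 4.1 m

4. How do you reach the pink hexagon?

blocked — turn right 15°, forward 4.4 m, then turn left 43°, forward 4.1 m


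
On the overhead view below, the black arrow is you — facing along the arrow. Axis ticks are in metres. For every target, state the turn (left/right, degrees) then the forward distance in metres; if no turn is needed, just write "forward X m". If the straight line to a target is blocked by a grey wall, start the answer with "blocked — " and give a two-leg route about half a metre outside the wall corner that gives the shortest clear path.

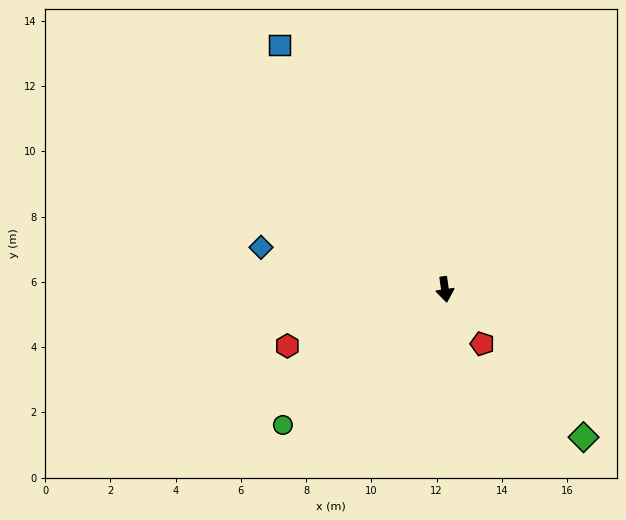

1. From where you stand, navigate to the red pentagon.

turn left 26°, forward 2.0 m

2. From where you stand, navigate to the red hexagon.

turn right 78°, forward 5.1 m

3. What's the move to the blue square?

turn right 154°, forward 9.0 m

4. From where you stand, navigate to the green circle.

turn right 58°, forward 6.5 m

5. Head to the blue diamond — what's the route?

turn right 111°, forward 5.8 m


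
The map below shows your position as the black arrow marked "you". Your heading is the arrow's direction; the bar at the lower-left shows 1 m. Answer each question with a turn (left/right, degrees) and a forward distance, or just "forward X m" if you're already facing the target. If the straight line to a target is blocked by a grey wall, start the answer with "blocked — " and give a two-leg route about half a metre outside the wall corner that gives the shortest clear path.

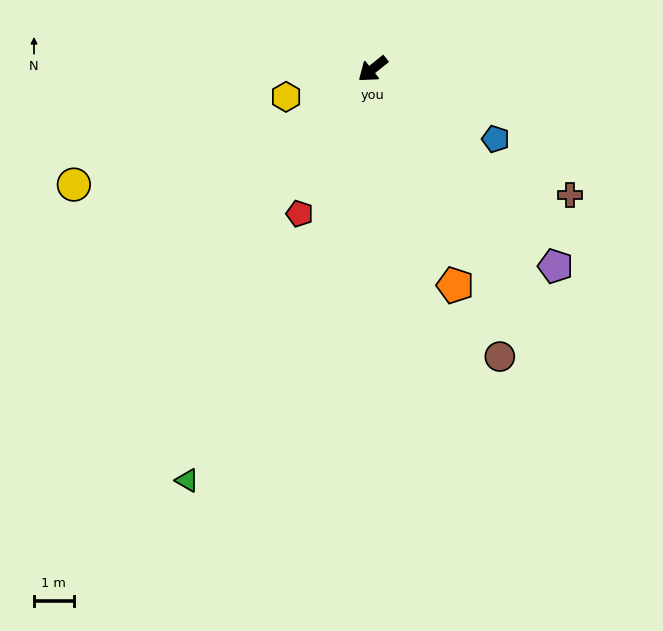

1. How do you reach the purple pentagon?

turn left 94°, forward 6.8 m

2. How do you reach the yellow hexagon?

turn right 21°, forward 2.3 m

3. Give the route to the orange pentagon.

turn left 72°, forward 5.9 m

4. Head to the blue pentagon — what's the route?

turn left 112°, forward 3.6 m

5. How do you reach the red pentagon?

turn left 24°, forward 4.1 m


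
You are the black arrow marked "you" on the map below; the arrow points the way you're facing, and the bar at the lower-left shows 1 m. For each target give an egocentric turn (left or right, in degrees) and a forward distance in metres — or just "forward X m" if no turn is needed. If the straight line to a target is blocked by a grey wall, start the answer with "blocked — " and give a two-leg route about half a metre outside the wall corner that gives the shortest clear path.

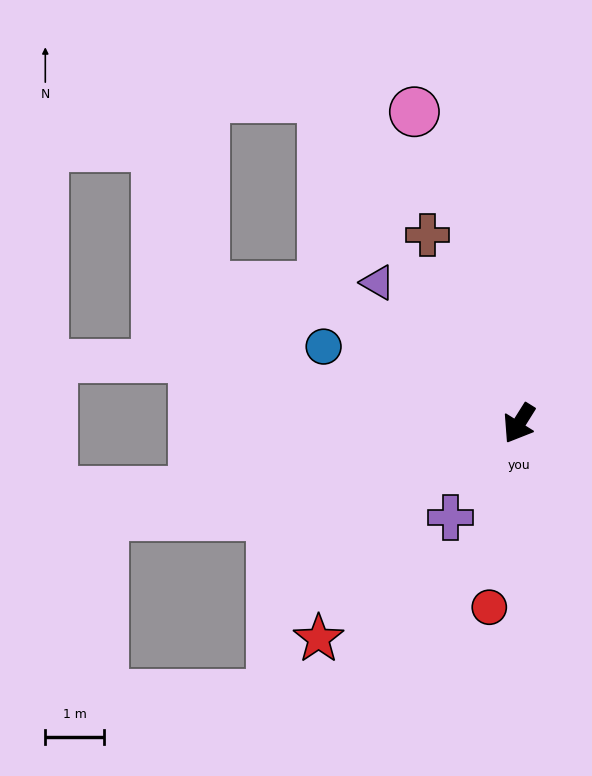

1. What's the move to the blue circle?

turn right 79°, forward 3.6 m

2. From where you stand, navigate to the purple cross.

turn right 4°, forward 2.0 m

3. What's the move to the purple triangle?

turn right 103°, forward 3.4 m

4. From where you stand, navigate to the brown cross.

turn right 122°, forward 3.5 m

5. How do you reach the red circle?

turn left 23°, forward 3.2 m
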